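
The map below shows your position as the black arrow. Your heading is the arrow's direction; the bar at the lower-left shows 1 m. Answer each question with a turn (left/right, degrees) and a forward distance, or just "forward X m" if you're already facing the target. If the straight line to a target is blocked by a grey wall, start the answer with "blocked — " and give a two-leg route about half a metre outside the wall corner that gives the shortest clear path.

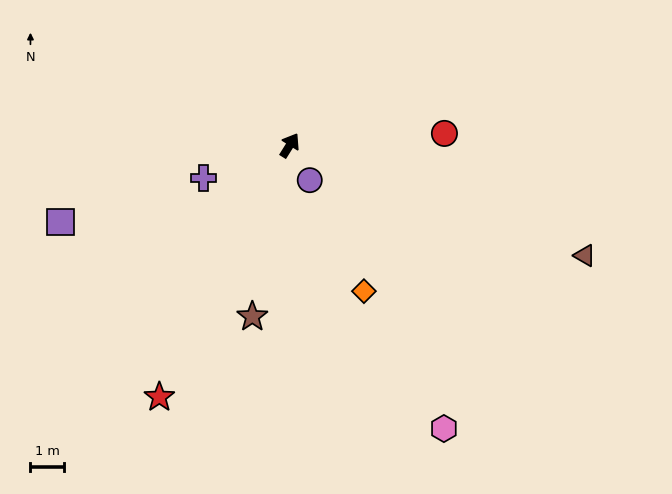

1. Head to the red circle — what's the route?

turn right 54°, forward 4.6 m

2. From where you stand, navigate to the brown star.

turn right 160°, forward 5.2 m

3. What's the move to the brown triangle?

turn right 78°, forward 9.4 m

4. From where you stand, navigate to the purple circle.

turn right 118°, forward 1.2 m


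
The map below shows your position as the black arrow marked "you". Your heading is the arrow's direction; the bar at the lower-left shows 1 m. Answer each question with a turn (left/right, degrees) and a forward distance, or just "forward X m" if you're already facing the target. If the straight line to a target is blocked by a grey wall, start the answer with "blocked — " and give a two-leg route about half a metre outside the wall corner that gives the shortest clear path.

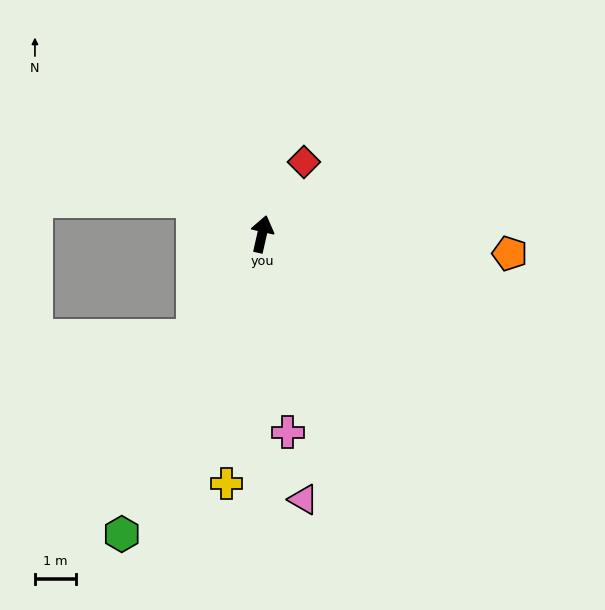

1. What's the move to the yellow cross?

turn right 175°, forward 6.1 m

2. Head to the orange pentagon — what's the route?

turn right 82°, forward 6.0 m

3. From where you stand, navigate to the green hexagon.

turn left 168°, forward 8.0 m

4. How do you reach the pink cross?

turn right 160°, forward 4.8 m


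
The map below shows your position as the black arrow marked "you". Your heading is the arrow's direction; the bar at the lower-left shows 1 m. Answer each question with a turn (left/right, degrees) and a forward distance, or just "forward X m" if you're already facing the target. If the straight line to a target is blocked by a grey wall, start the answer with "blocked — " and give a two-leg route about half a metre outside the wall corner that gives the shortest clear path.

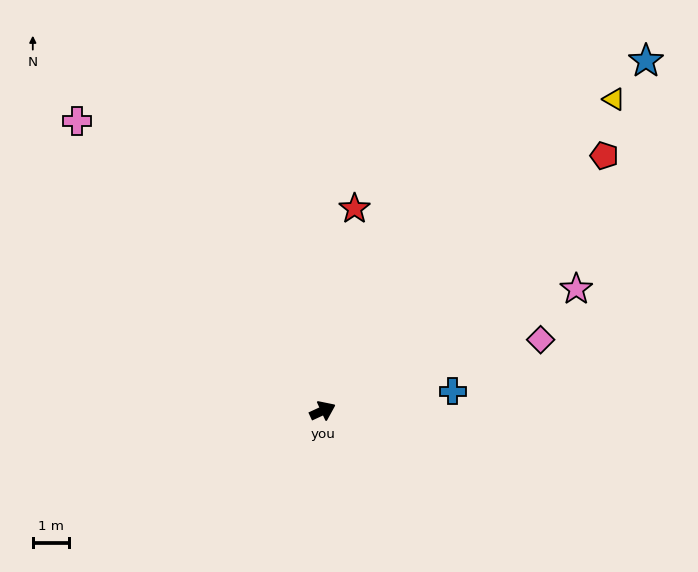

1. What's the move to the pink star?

forward 7.7 m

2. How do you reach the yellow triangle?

turn left 22°, forward 11.6 m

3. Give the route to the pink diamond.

turn right 7°, forward 6.2 m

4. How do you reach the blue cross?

turn right 16°, forward 3.6 m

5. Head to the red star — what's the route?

turn left 56°, forward 5.6 m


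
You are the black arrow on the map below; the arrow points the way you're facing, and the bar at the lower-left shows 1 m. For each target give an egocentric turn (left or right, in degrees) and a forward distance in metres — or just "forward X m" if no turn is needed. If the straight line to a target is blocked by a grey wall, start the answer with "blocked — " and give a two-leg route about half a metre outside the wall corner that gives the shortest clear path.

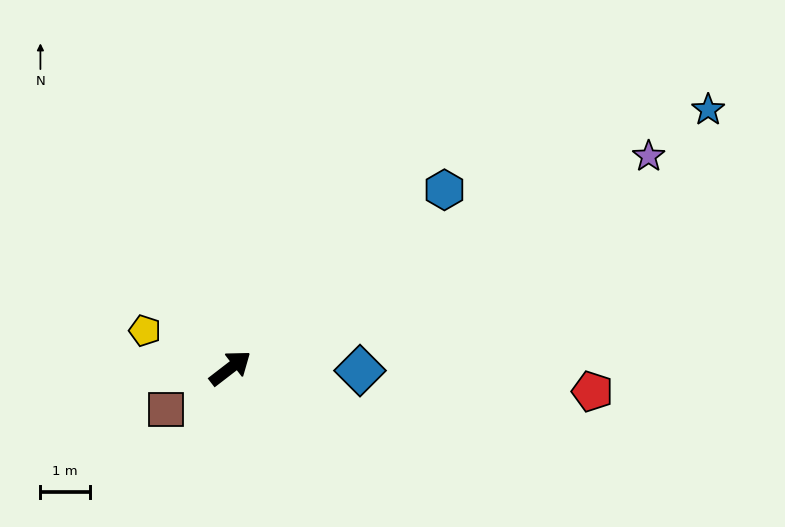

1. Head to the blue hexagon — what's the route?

turn left 2°, forward 5.6 m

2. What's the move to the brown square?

turn left 175°, forward 1.5 m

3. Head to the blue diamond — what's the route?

turn right 39°, forward 2.6 m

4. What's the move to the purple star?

turn right 11°, forward 9.4 m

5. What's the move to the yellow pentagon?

turn left 119°, forward 1.9 m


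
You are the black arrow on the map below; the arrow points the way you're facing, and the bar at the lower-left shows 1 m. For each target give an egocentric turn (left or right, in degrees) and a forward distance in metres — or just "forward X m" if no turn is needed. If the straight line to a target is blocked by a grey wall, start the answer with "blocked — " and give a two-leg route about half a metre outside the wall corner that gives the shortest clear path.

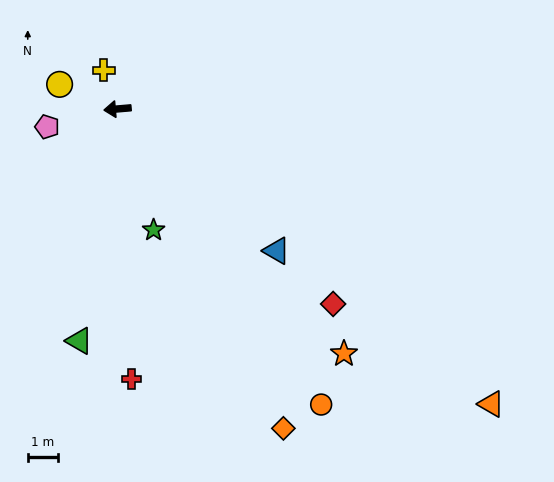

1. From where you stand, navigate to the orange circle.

turn left 120°, forward 11.9 m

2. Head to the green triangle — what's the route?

turn left 76°, forward 7.8 m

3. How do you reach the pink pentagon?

turn left 9°, forward 2.4 m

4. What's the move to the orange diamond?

turn left 113°, forward 11.9 m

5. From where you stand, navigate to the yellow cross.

turn right 75°, forward 1.4 m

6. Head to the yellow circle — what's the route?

turn right 28°, forward 2.1 m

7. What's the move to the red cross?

turn left 88°, forward 8.9 m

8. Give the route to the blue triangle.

turn left 133°, forward 7.0 m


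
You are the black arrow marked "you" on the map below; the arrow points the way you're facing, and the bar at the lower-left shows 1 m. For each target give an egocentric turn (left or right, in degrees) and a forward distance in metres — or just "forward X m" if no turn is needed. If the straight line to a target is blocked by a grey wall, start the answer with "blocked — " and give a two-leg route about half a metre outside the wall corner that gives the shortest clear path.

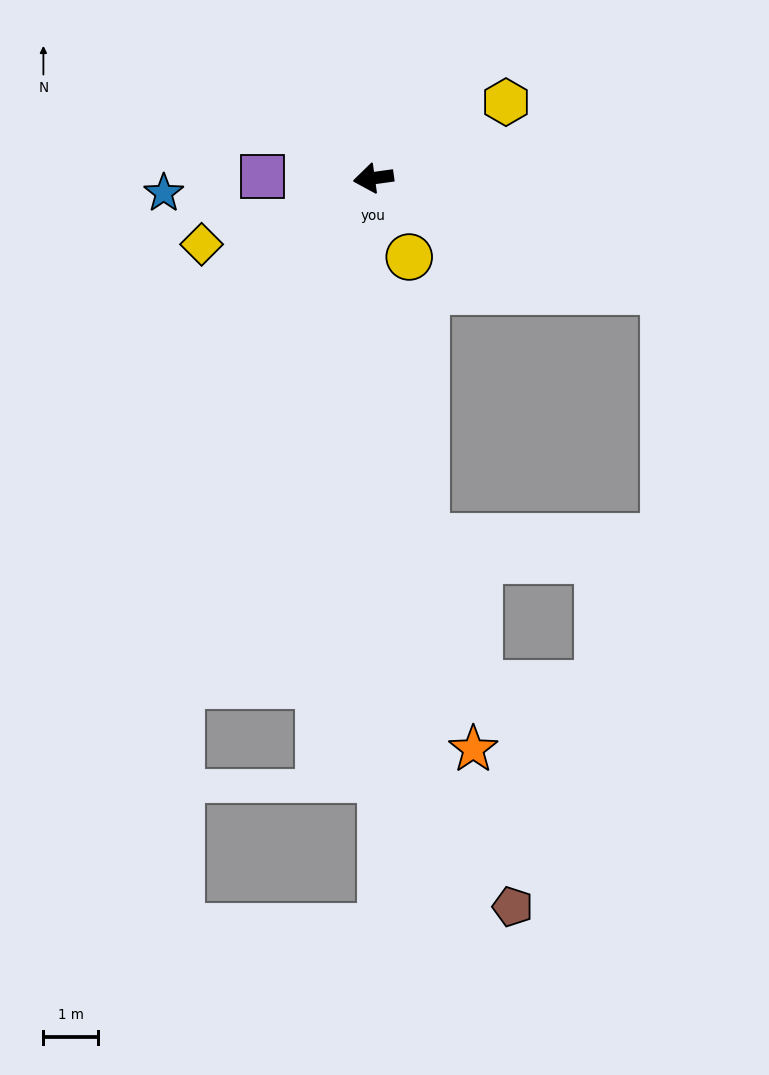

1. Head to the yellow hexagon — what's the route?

turn right 158°, forward 2.8 m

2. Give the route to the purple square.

turn right 9°, forward 2.0 m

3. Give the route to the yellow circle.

turn left 107°, forward 1.6 m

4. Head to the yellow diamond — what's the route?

turn left 13°, forward 3.4 m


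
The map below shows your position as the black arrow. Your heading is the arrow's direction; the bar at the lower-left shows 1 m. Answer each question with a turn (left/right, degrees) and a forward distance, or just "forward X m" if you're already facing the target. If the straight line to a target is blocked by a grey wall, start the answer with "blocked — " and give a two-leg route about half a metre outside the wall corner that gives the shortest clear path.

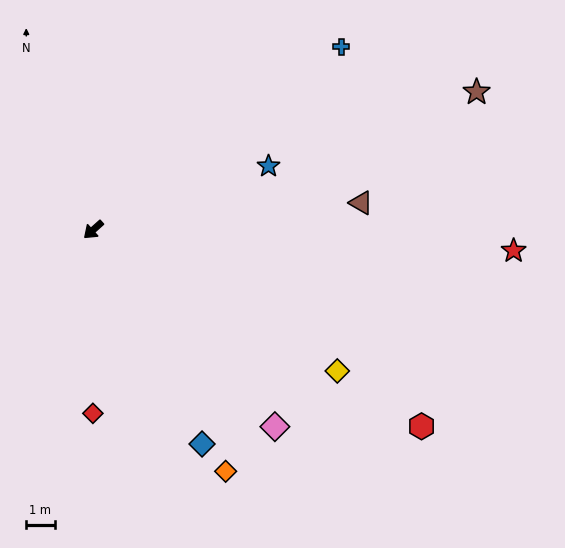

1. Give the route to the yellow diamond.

turn left 108°, forward 9.9 m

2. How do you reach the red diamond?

turn left 48°, forward 6.5 m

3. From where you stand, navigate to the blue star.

turn left 158°, forward 6.6 m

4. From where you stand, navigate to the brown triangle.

turn left 144°, forward 9.5 m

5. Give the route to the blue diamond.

turn left 75°, forward 8.5 m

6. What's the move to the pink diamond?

turn left 91°, forward 9.4 m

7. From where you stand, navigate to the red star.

turn left 135°, forward 14.8 m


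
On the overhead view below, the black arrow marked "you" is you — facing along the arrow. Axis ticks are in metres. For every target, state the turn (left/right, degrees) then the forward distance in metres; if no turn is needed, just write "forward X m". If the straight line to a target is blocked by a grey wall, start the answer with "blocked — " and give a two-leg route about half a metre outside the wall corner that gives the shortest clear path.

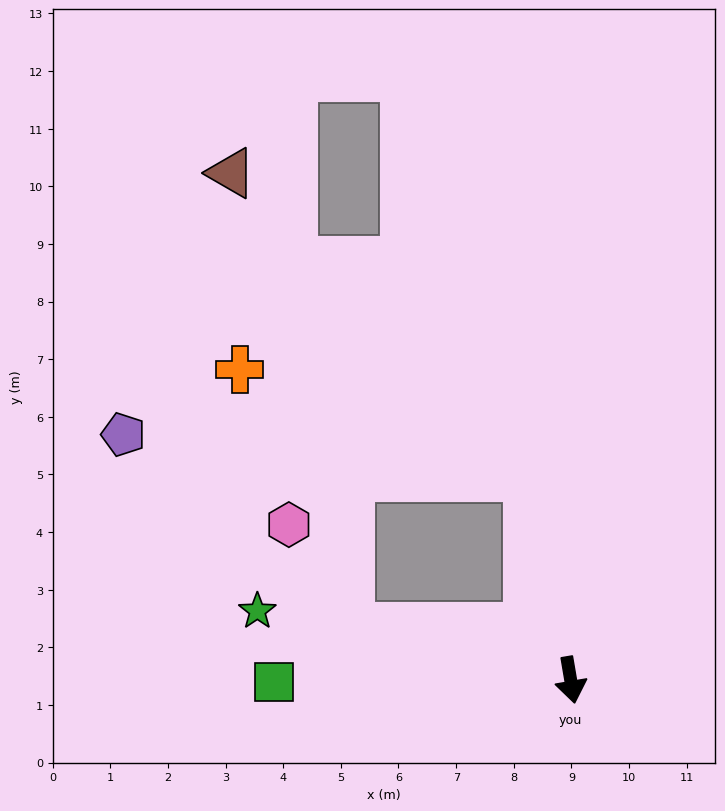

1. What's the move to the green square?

turn right 99°, forward 5.1 m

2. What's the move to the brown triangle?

blocked — turn right 113°, forward 3.9 m, then turn right 62°, forward 8.1 m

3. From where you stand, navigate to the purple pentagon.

blocked — turn right 113°, forward 3.9 m, then turn right 27°, forward 5.2 m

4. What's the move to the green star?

turn right 112°, forward 5.6 m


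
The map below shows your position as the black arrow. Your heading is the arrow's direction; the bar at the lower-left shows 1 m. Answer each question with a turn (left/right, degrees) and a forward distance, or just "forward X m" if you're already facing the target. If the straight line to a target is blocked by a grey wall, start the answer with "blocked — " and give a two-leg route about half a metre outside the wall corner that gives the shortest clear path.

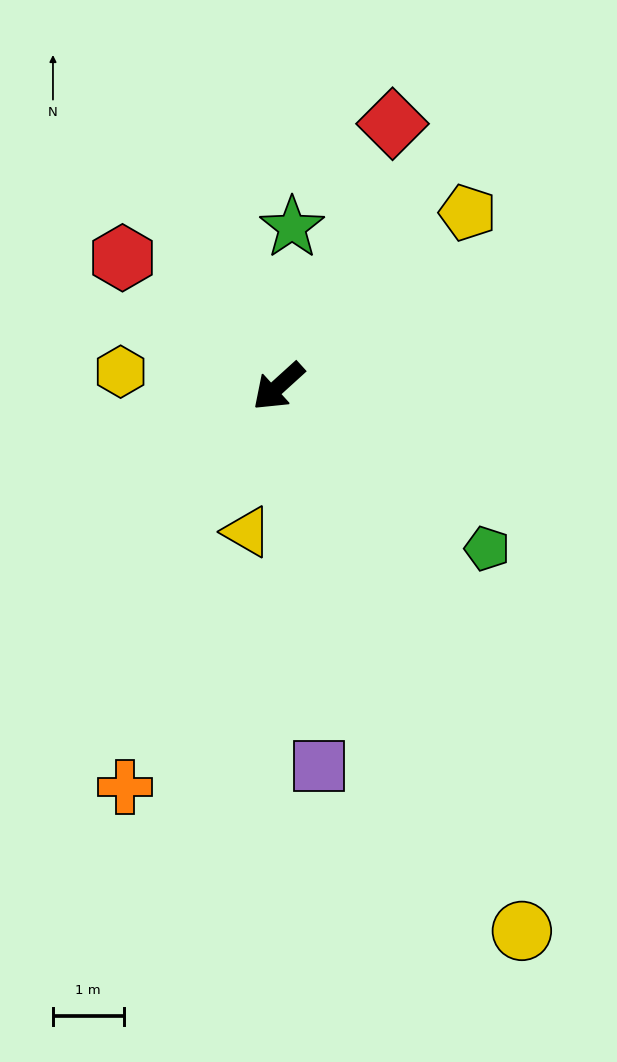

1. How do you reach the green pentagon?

turn left 100°, forward 3.7 m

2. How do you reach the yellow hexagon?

turn right 48°, forward 2.2 m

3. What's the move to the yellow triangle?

turn left 36°, forward 2.1 m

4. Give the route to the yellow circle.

turn left 72°, forward 8.5 m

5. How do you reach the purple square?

turn left 54°, forward 5.4 m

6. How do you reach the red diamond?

turn right 156°, forward 4.1 m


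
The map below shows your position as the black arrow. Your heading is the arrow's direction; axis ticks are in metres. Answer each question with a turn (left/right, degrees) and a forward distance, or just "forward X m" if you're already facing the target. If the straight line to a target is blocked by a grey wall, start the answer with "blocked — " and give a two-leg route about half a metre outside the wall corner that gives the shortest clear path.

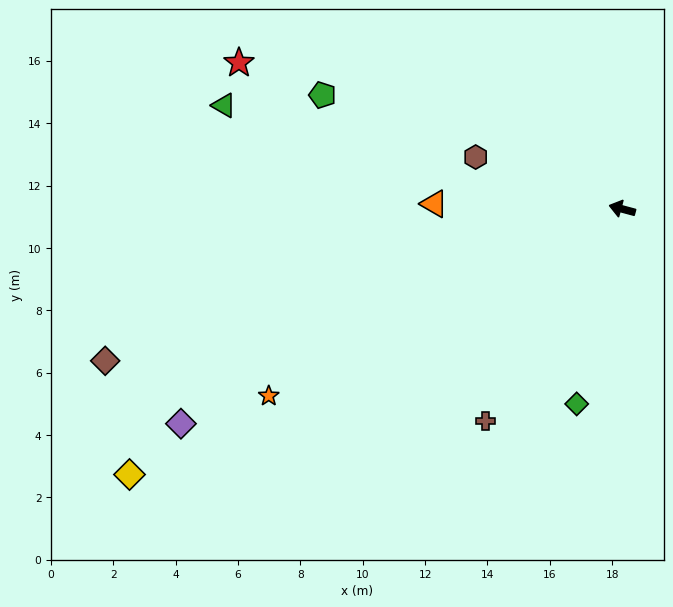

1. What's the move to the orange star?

turn left 43°, forward 12.8 m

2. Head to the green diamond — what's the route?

turn left 92°, forward 6.4 m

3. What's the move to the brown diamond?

turn left 31°, forward 17.3 m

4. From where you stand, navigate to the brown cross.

turn left 72°, forward 8.1 m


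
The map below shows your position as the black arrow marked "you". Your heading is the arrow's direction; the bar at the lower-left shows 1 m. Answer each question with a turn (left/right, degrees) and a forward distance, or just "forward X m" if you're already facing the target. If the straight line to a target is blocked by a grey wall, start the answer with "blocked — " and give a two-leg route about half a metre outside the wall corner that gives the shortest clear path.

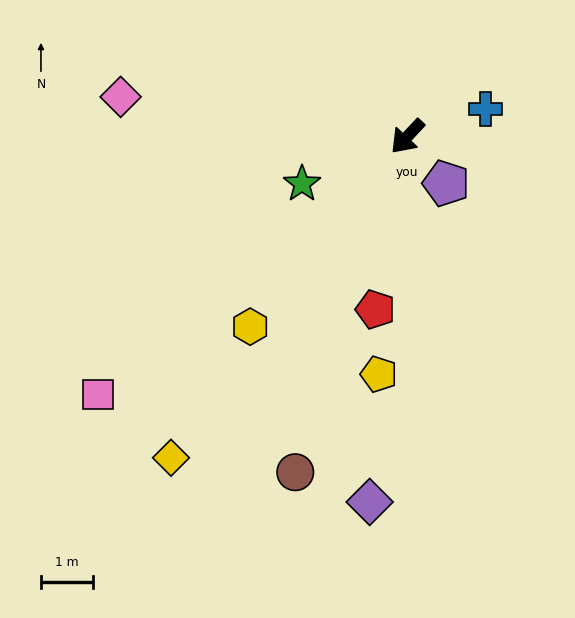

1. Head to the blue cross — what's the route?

turn left 152°, forward 1.6 m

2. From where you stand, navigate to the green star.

turn right 23°, forward 2.2 m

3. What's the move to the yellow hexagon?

turn left 3°, forward 4.8 m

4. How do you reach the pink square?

turn right 7°, forward 7.8 m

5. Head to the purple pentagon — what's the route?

turn left 83°, forward 1.2 m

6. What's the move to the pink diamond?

turn right 55°, forward 5.6 m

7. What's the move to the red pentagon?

turn left 33°, forward 3.4 m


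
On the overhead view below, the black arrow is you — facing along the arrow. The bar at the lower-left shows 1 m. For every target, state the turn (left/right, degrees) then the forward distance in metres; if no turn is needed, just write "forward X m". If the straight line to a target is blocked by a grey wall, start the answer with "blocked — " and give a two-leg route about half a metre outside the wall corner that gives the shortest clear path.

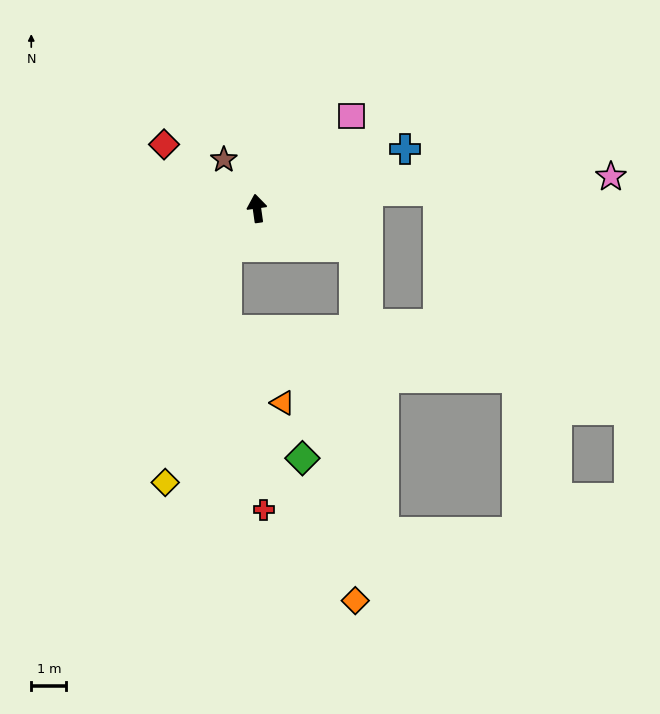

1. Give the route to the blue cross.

turn right 76°, forward 4.5 m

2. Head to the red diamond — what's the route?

turn left 47°, forward 3.2 m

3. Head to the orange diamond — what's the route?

blocked — turn right 120°, forward 3.0 m, then turn right 68°, forward 10.0 m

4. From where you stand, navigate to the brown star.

turn left 26°, forward 1.7 m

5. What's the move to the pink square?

turn right 54°, forward 3.8 m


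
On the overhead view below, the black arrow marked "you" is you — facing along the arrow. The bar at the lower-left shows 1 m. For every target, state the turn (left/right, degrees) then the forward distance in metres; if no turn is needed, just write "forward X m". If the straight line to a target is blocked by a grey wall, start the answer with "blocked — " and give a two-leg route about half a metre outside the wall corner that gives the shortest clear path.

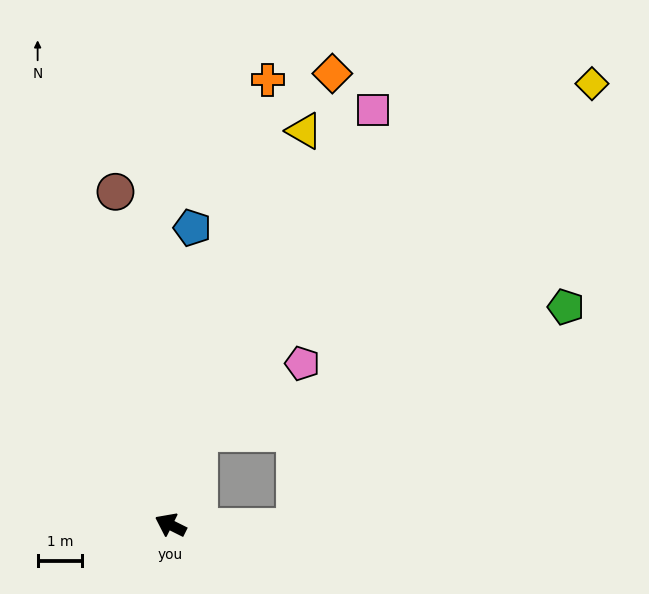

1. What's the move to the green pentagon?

blocked — turn right 154°, forward 2.8 m, then turn left 40°, forward 7.8 m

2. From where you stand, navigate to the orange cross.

turn right 76°, forward 10.2 m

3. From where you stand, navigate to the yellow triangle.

turn right 82°, forward 9.3 m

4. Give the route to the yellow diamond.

blocked — turn right 154°, forward 2.8 m, then turn left 57°, forward 12.0 m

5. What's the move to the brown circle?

turn right 54°, forward 7.6 m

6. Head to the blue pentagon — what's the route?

turn right 68°, forward 6.7 m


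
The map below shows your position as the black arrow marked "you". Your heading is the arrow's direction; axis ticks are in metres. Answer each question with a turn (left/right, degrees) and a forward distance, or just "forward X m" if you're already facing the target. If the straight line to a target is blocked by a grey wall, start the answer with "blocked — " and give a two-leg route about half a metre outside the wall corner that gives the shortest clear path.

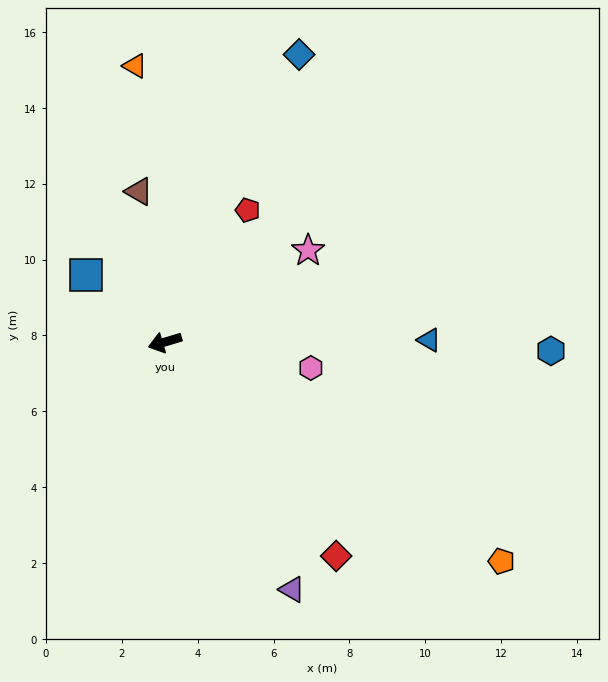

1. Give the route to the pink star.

turn right 164°, forward 4.5 m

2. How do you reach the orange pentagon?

turn left 130°, forward 10.6 m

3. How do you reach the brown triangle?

turn right 97°, forward 4.0 m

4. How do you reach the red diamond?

turn left 112°, forward 7.2 m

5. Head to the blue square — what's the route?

turn right 57°, forward 2.7 m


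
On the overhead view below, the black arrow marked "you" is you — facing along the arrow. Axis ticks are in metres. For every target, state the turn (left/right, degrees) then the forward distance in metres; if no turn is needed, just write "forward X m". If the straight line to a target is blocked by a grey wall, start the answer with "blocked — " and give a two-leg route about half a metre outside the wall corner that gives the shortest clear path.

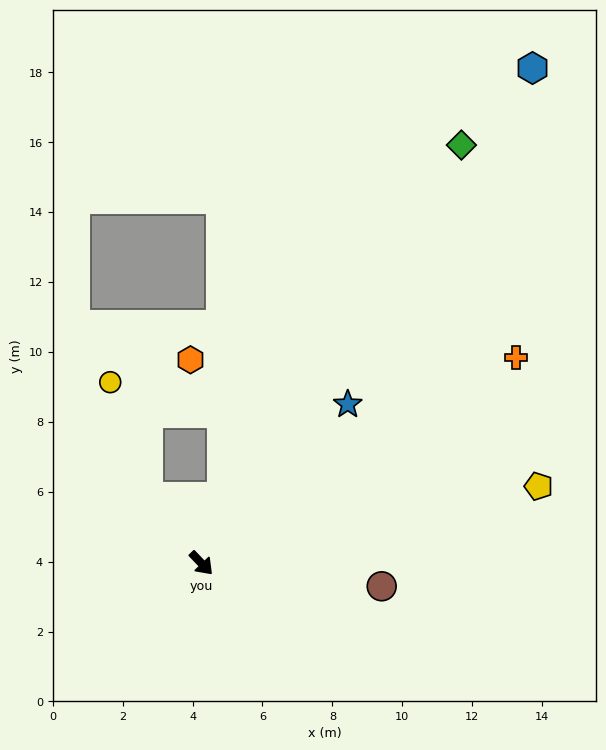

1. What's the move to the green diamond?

turn left 104°, forward 14.1 m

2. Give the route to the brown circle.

turn left 39°, forward 5.2 m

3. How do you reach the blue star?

turn left 94°, forward 6.2 m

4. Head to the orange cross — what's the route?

turn left 79°, forward 10.8 m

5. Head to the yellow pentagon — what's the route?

turn left 59°, forward 9.9 m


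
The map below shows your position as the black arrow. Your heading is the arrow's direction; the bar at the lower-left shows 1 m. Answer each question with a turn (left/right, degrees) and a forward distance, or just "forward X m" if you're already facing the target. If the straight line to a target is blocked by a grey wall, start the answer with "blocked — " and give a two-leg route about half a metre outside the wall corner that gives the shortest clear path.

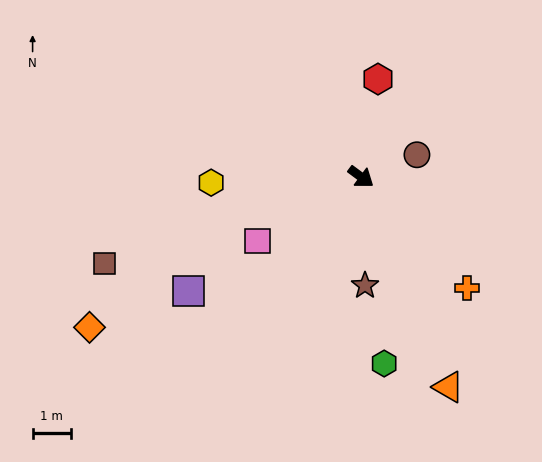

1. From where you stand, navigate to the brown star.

turn right 51°, forward 2.8 m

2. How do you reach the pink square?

turn right 112°, forward 3.2 m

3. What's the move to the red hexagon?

turn left 117°, forward 2.6 m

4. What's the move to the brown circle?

turn left 58°, forward 1.6 m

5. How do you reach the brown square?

turn right 125°, forward 7.0 m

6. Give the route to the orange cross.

turn right 10°, forward 4.0 m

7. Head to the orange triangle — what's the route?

turn right 31°, forward 5.9 m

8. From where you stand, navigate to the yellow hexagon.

turn right 141°, forward 3.9 m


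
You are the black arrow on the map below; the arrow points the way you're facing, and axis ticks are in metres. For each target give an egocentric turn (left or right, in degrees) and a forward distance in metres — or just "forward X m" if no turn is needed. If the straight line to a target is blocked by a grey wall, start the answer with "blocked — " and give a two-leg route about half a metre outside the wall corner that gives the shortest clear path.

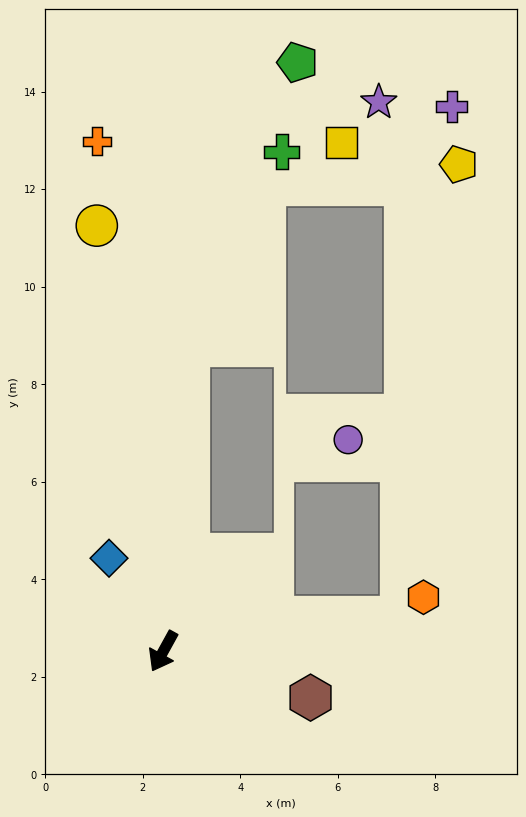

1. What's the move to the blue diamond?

turn right 121°, forward 2.2 m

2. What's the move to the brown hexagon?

turn left 101°, forward 3.2 m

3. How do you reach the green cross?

blocked — turn right 156°, forward 6.3 m, then turn right 21°, forward 4.4 m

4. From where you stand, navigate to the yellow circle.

turn right 142°, forward 8.8 m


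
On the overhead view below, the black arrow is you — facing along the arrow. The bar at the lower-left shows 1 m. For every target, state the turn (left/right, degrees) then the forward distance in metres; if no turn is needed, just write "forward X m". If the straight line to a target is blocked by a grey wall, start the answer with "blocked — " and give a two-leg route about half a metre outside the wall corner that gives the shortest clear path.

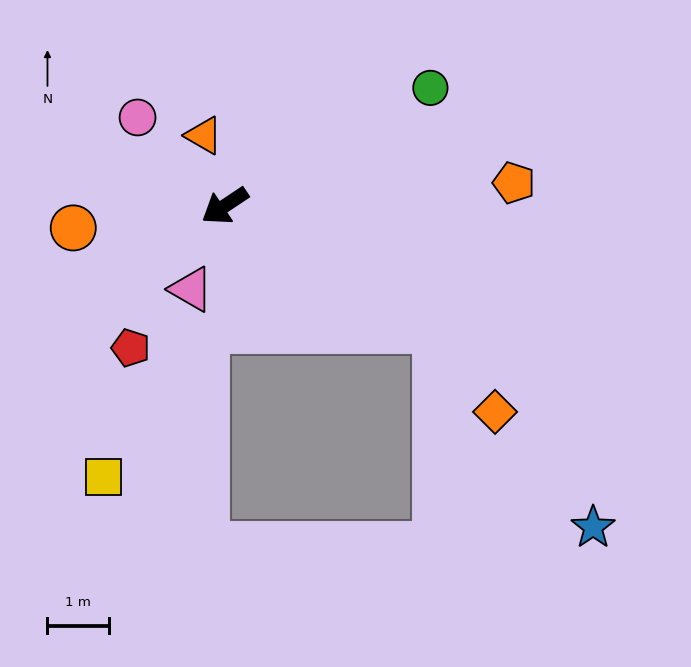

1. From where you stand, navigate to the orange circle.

turn right 25°, forward 2.5 m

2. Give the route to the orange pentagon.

turn left 151°, forward 4.7 m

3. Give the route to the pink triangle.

turn left 34°, forward 1.5 m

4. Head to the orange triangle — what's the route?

turn right 107°, forward 1.2 m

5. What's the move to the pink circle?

turn right 79°, forward 2.0 m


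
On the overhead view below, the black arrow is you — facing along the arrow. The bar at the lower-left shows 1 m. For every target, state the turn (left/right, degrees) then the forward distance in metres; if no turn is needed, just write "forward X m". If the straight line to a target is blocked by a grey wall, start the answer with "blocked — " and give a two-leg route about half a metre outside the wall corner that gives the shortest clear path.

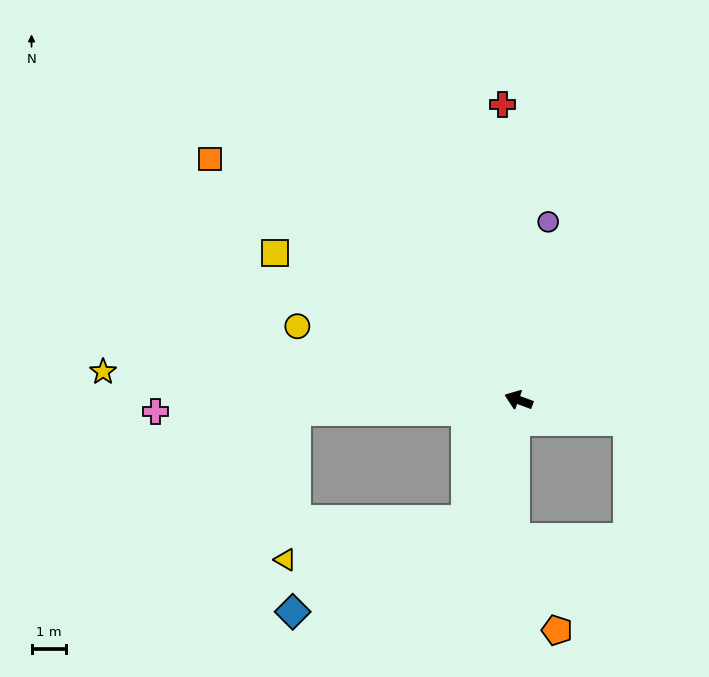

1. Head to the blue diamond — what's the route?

blocked — turn left 86°, forward 3.8 m, then turn right 38°, forward 5.6 m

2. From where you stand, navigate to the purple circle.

turn right 79°, forward 5.2 m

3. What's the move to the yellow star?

turn left 16°, forward 12.0 m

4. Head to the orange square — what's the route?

turn right 18°, forward 11.3 m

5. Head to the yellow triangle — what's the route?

blocked — turn left 86°, forward 3.8 m, then turn right 53°, forward 5.3 m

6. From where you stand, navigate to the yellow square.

turn right 11°, forward 8.2 m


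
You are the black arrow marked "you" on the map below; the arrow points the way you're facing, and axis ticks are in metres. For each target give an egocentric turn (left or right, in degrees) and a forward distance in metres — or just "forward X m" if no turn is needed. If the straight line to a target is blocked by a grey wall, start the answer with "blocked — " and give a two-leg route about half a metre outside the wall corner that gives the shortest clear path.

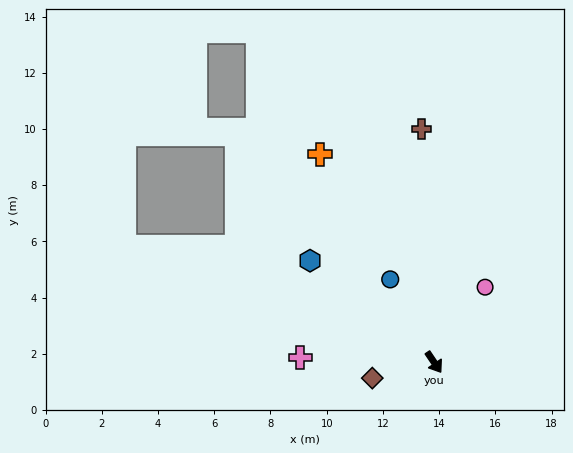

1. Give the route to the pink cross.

turn right 126°, forward 4.8 m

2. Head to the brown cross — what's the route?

turn left 149°, forward 8.3 m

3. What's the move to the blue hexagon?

turn right 163°, forward 5.7 m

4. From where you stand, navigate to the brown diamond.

turn right 110°, forward 2.3 m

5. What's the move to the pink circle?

turn left 112°, forward 3.2 m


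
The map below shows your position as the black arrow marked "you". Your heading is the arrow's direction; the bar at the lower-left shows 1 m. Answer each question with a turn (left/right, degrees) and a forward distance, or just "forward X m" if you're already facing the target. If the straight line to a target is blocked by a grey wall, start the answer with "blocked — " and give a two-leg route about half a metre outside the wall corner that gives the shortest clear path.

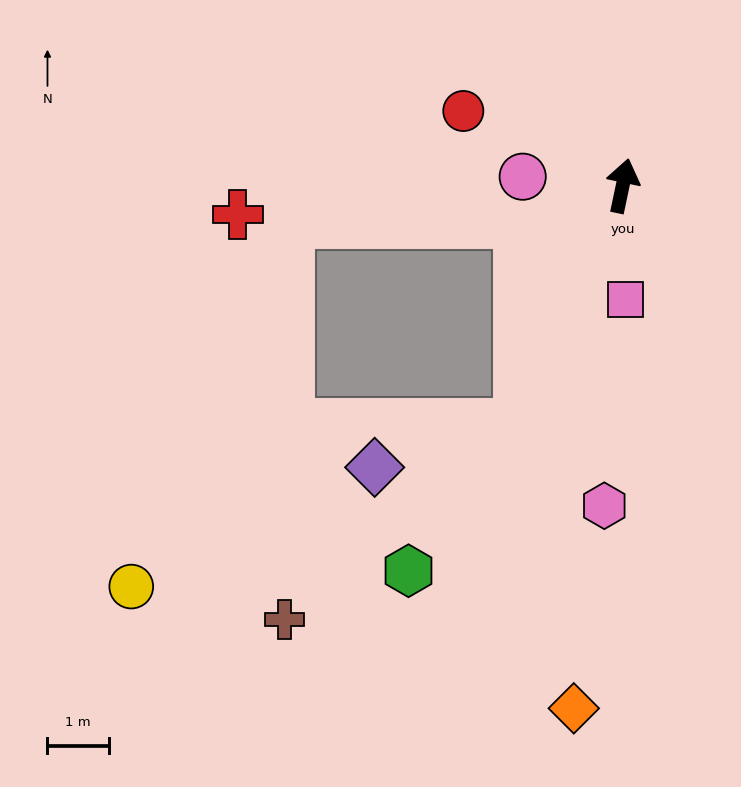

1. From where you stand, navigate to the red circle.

turn left 77°, forward 2.9 m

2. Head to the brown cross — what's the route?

blocked — turn left 169°, forward 4.2 m, then turn right 27°, forward 5.0 m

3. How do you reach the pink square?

turn right 167°, forward 1.9 m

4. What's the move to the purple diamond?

blocked — turn left 169°, forward 4.2 m, then turn right 51°, forward 2.5 m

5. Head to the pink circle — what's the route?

turn left 97°, forward 1.6 m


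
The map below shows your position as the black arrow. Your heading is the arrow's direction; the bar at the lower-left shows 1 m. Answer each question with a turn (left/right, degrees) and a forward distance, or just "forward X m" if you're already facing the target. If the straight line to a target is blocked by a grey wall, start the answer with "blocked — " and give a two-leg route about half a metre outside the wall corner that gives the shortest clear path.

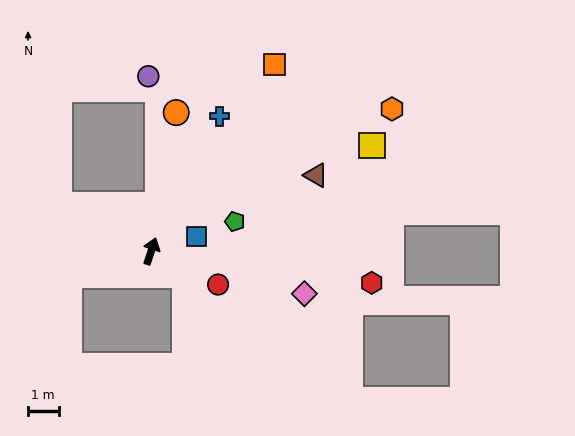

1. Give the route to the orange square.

turn right 15°, forward 7.3 m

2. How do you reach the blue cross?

turn right 8°, forward 5.0 m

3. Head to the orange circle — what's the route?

turn left 8°, forward 4.6 m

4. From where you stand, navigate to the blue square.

turn right 54°, forward 1.6 m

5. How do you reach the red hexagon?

turn right 80°, forward 7.3 m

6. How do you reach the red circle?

turn right 98°, forward 2.5 m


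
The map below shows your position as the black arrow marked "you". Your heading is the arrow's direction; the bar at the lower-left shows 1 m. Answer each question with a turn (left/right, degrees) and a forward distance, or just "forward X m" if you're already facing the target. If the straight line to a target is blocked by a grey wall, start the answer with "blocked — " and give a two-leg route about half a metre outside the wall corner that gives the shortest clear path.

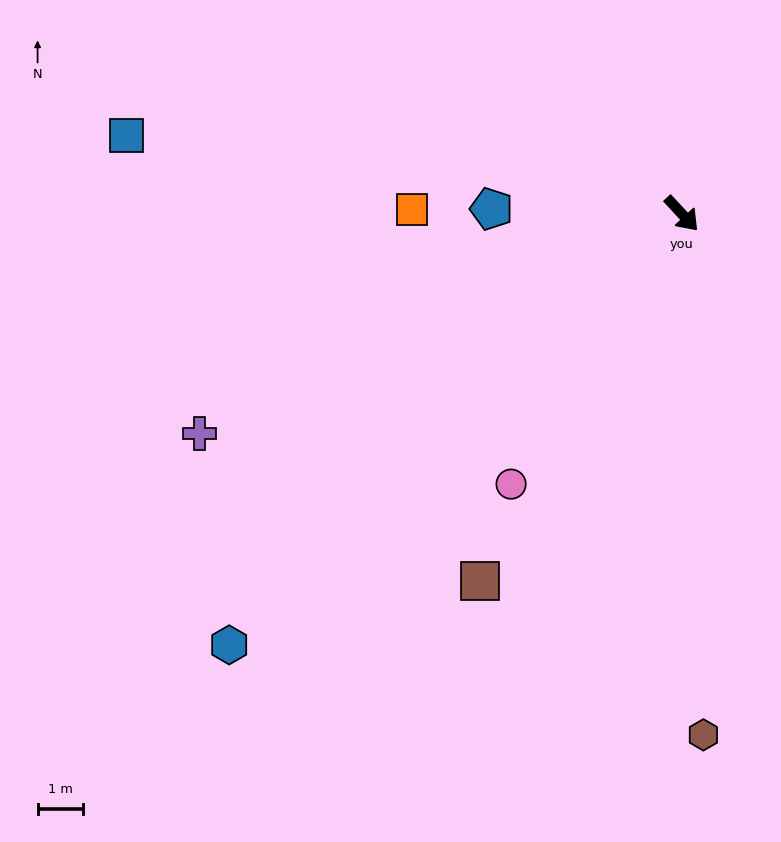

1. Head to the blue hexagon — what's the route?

turn right 89°, forward 13.8 m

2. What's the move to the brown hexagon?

turn right 40°, forward 11.5 m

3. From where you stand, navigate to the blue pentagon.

turn right 134°, forward 4.2 m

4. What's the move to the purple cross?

turn right 108°, forward 11.7 m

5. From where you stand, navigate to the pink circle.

turn right 75°, forward 7.0 m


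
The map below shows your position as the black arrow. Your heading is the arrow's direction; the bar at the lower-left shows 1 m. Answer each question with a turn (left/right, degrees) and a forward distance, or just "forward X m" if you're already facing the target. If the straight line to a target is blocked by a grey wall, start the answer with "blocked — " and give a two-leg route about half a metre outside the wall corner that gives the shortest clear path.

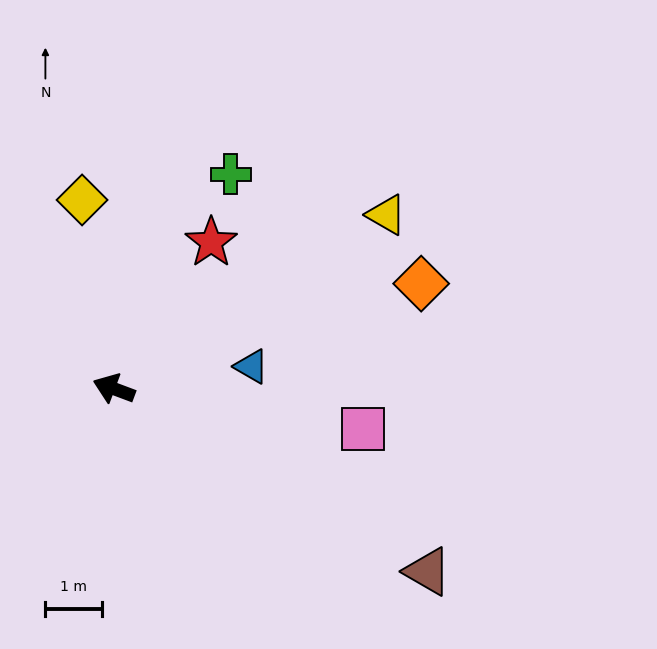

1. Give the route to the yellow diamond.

turn right 60°, forward 3.4 m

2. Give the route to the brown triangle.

turn left 170°, forward 6.4 m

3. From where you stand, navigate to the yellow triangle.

turn right 127°, forward 5.7 m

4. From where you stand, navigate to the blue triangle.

turn right 150°, forward 2.4 m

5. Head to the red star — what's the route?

turn right 103°, forward 3.1 m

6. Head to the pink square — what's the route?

turn right 169°, forward 4.4 m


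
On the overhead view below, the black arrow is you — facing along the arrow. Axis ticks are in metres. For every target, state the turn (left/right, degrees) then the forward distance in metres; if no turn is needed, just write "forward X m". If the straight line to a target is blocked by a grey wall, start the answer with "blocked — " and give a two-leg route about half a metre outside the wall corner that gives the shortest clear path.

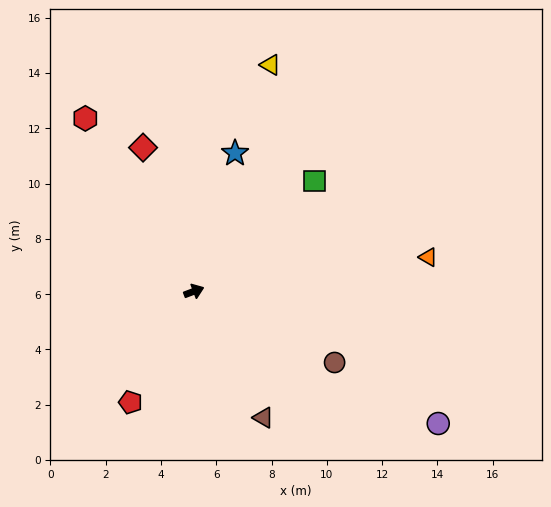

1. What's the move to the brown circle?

turn right 48°, forward 5.7 m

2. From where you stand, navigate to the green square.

turn left 22°, forward 5.9 m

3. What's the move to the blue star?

turn left 53°, forward 5.2 m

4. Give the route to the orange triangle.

turn right 12°, forward 8.6 m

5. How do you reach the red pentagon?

turn right 141°, forward 4.6 m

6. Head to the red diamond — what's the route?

turn left 89°, forward 5.5 m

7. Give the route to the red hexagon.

turn left 101°, forward 7.4 m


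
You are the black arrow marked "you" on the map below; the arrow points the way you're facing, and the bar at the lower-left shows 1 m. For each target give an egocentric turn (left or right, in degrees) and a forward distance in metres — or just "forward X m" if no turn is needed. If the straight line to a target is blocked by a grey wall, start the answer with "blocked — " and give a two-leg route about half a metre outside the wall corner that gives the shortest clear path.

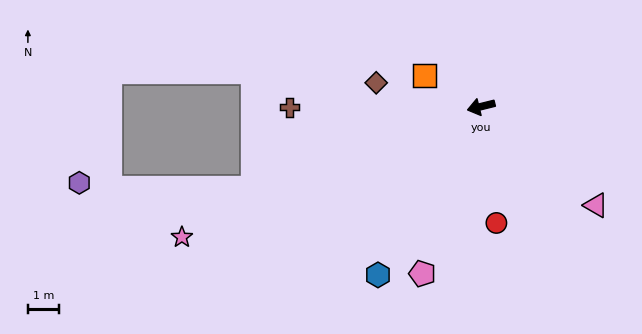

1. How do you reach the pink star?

turn left 10°, forward 10.3 m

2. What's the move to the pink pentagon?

turn left 57°, forward 5.6 m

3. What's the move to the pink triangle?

turn left 125°, forward 4.8 m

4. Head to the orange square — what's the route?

turn right 43°, forward 2.0 m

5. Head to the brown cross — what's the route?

turn right 14°, forward 6.1 m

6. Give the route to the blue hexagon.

turn left 45°, forward 6.3 m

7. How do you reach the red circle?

turn left 84°, forward 3.7 m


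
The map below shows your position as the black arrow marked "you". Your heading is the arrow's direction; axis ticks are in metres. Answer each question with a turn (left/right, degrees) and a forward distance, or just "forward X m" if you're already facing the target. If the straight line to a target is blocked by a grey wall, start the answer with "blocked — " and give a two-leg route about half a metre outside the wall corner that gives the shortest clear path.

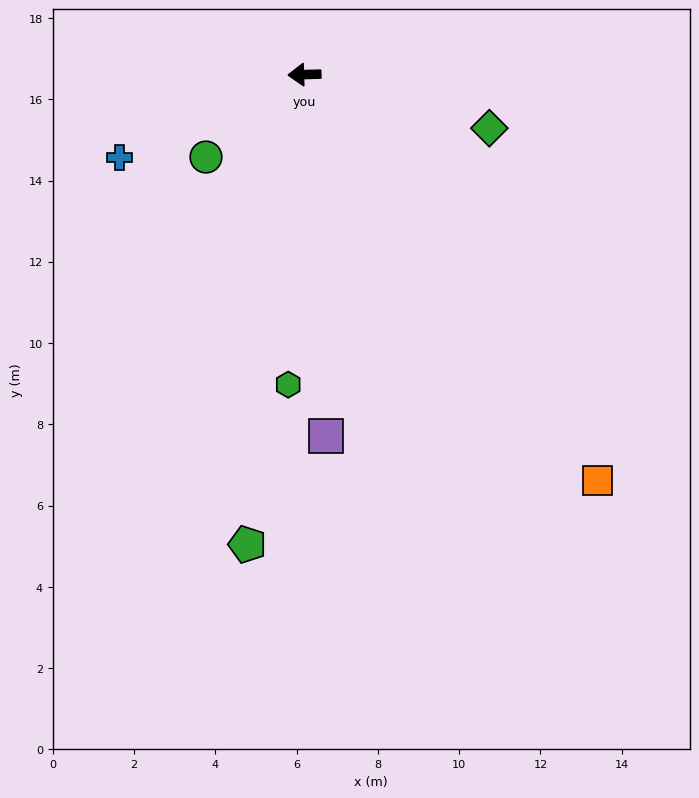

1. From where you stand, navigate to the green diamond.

turn left 162°, forward 4.7 m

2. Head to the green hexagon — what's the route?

turn left 85°, forward 7.6 m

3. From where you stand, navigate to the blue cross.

turn left 23°, forward 5.0 m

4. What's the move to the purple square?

turn left 92°, forward 8.9 m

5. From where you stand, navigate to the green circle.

turn left 38°, forward 3.2 m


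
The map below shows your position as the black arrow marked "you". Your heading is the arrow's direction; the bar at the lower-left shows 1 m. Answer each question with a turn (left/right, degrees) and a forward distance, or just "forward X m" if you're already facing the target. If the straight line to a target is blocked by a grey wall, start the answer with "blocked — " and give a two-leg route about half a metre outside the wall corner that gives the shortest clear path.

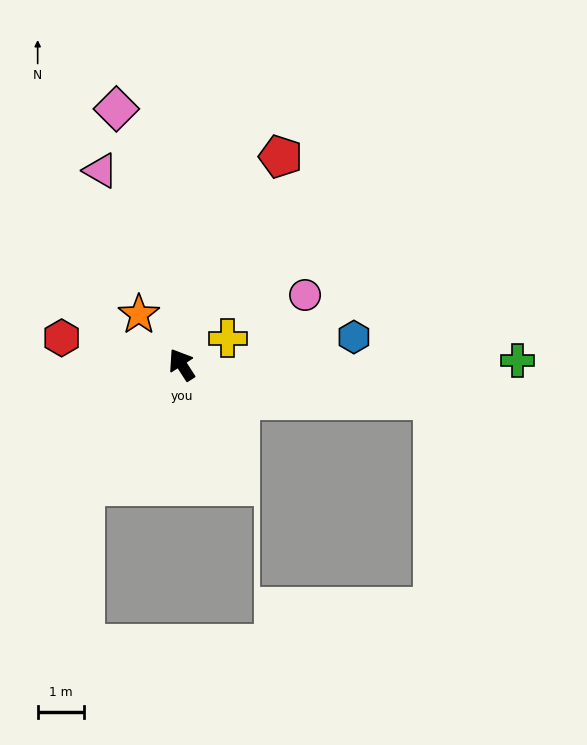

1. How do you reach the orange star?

turn left 8°, forward 1.4 m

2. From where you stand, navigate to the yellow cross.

turn right 93°, forward 1.1 m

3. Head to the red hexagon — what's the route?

turn left 45°, forward 2.7 m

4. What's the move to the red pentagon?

turn right 58°, forward 5.0 m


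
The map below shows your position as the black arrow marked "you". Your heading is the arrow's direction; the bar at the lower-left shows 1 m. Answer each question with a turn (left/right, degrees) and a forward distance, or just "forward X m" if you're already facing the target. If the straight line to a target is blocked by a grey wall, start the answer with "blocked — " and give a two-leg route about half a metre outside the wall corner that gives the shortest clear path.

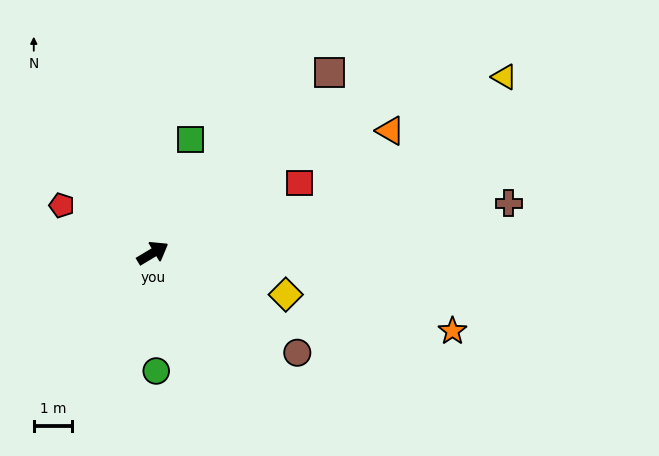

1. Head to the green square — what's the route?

turn left 40°, forward 3.1 m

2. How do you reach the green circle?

turn right 119°, forward 3.1 m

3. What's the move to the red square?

turn right 6°, forward 4.3 m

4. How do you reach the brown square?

turn left 15°, forward 6.6 m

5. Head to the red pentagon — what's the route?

turn left 121°, forward 2.7 m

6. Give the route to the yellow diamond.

turn right 48°, forward 3.7 m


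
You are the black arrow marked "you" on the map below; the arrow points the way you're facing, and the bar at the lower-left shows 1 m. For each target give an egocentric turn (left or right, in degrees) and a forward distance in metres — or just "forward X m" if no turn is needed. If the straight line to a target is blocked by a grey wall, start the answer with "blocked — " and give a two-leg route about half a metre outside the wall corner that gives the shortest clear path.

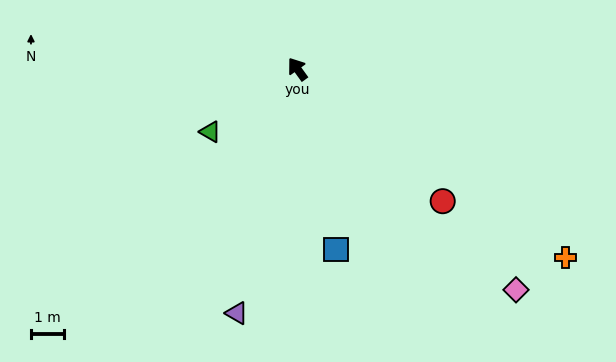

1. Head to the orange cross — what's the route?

turn right 161°, forward 9.9 m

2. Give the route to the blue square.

turn left 156°, forward 5.5 m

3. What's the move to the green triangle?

turn left 90°, forward 3.2 m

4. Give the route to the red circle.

turn right 168°, forward 5.9 m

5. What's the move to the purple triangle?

turn left 130°, forward 7.6 m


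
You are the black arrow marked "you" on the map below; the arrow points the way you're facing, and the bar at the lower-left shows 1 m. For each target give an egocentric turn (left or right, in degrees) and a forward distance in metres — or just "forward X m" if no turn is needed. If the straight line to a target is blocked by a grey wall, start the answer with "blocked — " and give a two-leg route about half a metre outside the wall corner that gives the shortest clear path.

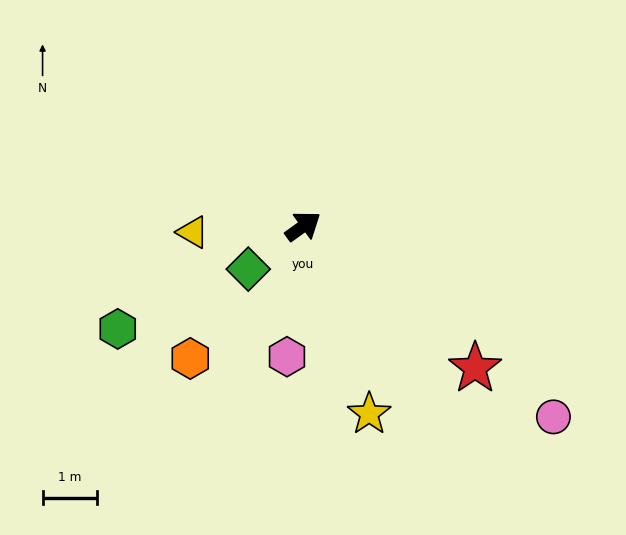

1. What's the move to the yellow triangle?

turn left 147°, forward 2.0 m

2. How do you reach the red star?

turn right 75°, forward 4.1 m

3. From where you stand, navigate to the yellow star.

turn right 106°, forward 3.6 m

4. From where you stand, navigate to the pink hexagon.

turn right 133°, forward 2.4 m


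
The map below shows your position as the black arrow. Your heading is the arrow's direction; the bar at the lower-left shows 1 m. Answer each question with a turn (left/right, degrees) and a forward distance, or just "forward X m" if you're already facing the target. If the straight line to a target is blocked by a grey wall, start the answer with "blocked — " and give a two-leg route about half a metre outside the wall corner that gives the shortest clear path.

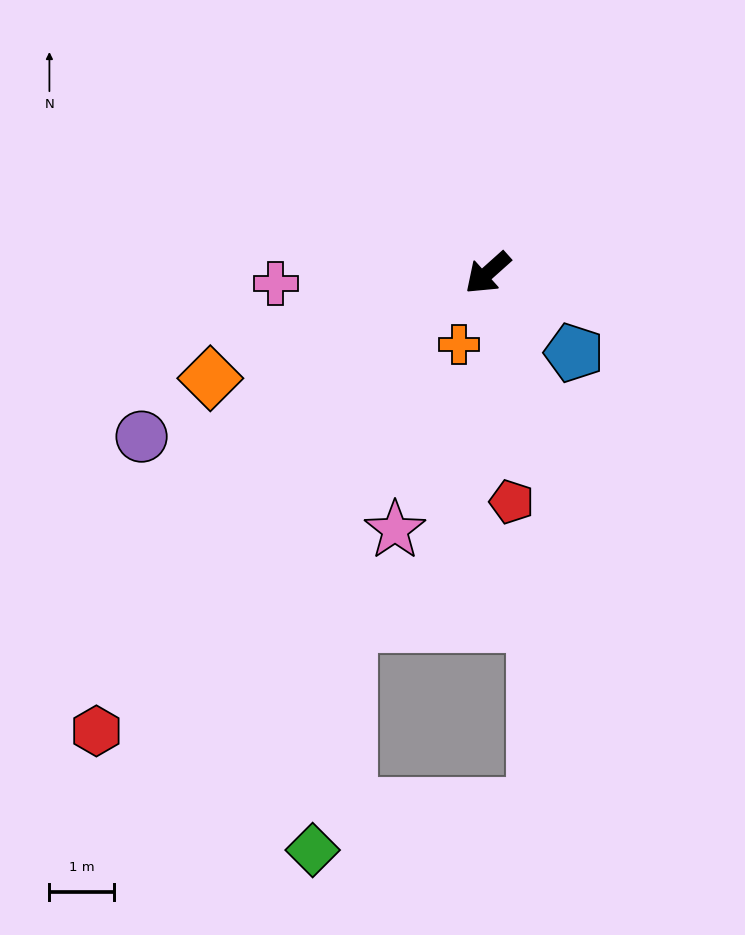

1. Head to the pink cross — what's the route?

turn right 39°, forward 3.3 m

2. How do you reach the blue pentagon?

turn left 95°, forward 1.8 m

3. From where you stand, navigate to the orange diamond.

turn right 21°, forward 4.6 m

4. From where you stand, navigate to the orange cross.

turn left 26°, forward 1.2 m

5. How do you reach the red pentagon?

turn left 54°, forward 3.6 m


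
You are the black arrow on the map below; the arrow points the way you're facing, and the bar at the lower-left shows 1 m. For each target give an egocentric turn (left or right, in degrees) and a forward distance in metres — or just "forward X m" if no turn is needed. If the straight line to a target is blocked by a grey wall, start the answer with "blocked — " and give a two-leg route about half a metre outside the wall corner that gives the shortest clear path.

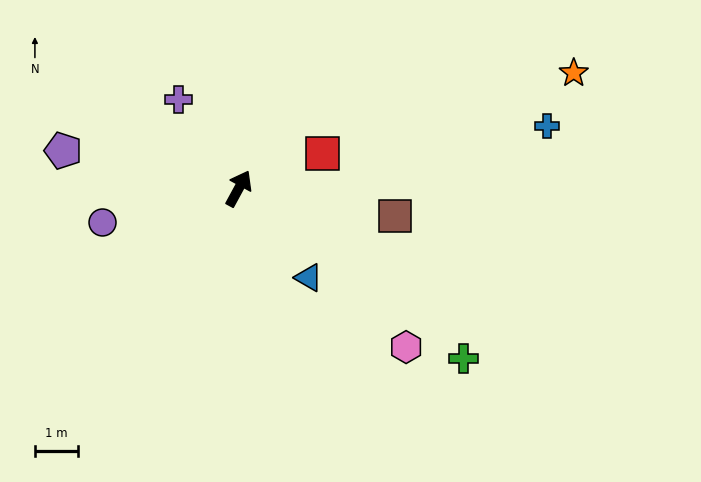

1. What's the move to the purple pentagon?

turn left 106°, forward 4.2 m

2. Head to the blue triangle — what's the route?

turn right 113°, forward 2.7 m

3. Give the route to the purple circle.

turn left 133°, forward 3.3 m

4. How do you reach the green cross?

turn right 99°, forward 6.6 m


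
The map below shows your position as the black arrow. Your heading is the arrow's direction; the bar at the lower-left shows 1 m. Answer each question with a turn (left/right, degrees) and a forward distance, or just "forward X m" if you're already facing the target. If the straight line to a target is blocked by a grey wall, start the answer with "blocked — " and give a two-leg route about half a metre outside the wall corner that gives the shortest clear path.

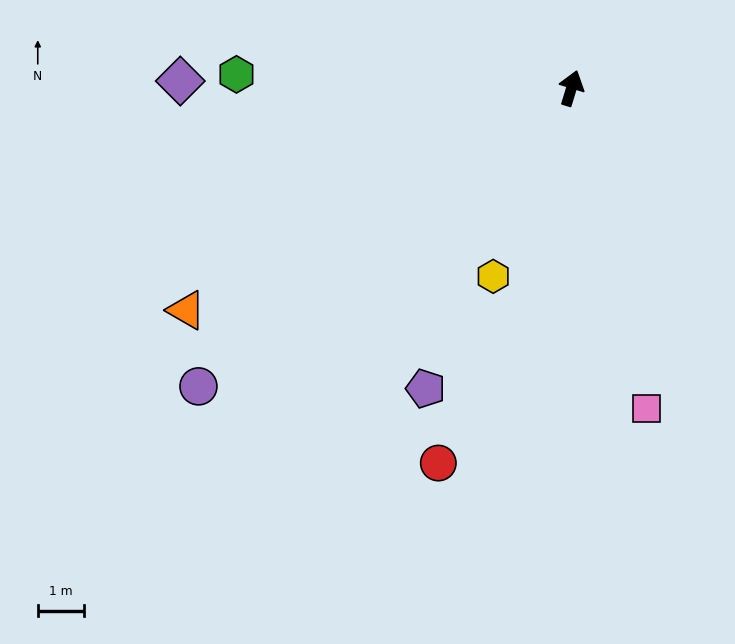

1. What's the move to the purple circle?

turn left 146°, forward 10.2 m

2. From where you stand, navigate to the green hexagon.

turn left 105°, forward 7.2 m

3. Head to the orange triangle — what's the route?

turn left 137°, forward 9.5 m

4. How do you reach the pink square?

turn right 150°, forward 7.1 m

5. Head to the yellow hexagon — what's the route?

turn left 174°, forward 4.4 m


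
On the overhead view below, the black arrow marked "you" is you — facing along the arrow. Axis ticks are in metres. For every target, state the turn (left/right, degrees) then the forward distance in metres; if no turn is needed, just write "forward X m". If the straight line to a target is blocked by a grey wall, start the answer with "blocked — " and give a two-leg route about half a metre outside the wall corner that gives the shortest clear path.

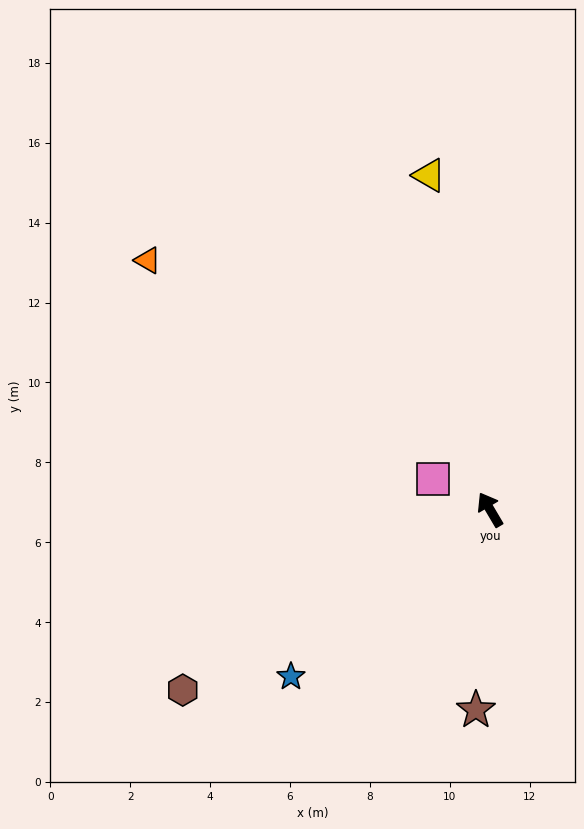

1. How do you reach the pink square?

turn left 31°, forward 1.6 m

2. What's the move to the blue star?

turn left 99°, forward 6.5 m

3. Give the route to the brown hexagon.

turn left 90°, forward 8.9 m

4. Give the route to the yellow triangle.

turn right 20°, forward 8.5 m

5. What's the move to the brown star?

turn left 145°, forward 5.0 m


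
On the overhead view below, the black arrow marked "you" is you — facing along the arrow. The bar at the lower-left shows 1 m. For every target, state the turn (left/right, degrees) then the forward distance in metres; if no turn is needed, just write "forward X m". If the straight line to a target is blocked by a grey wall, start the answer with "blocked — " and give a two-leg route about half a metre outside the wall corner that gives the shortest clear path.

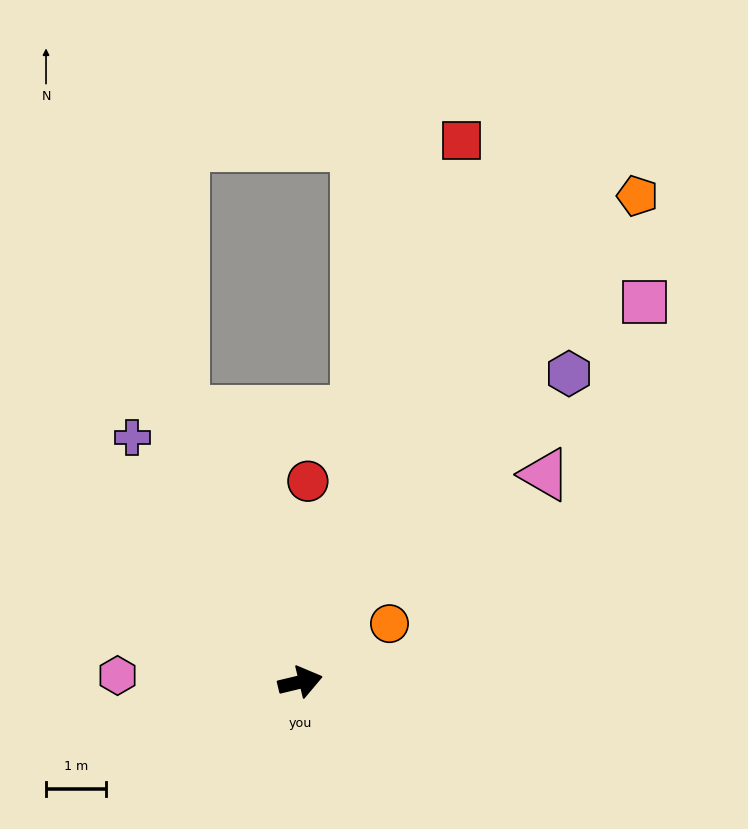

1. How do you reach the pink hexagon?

turn left 164°, forward 3.1 m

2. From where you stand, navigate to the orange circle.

turn left 20°, forward 1.8 m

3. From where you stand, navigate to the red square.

turn left 60°, forward 9.4 m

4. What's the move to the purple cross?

turn left 111°, forward 5.0 m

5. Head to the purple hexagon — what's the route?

turn left 35°, forward 6.8 m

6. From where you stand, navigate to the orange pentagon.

turn left 42°, forward 9.9 m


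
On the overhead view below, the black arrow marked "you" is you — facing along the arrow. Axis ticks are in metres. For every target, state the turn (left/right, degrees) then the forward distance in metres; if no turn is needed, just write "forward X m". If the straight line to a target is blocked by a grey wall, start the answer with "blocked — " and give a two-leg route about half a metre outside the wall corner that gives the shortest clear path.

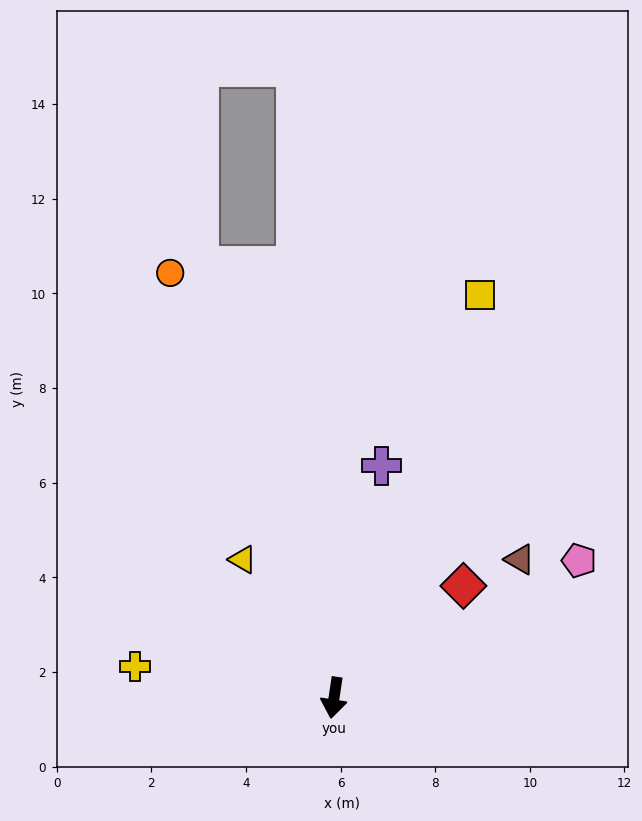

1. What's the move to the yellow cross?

turn right 90°, forward 4.3 m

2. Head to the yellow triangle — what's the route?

turn right 138°, forward 3.5 m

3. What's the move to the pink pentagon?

turn left 128°, forward 5.9 m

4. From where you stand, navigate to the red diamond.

turn left 139°, forward 3.6 m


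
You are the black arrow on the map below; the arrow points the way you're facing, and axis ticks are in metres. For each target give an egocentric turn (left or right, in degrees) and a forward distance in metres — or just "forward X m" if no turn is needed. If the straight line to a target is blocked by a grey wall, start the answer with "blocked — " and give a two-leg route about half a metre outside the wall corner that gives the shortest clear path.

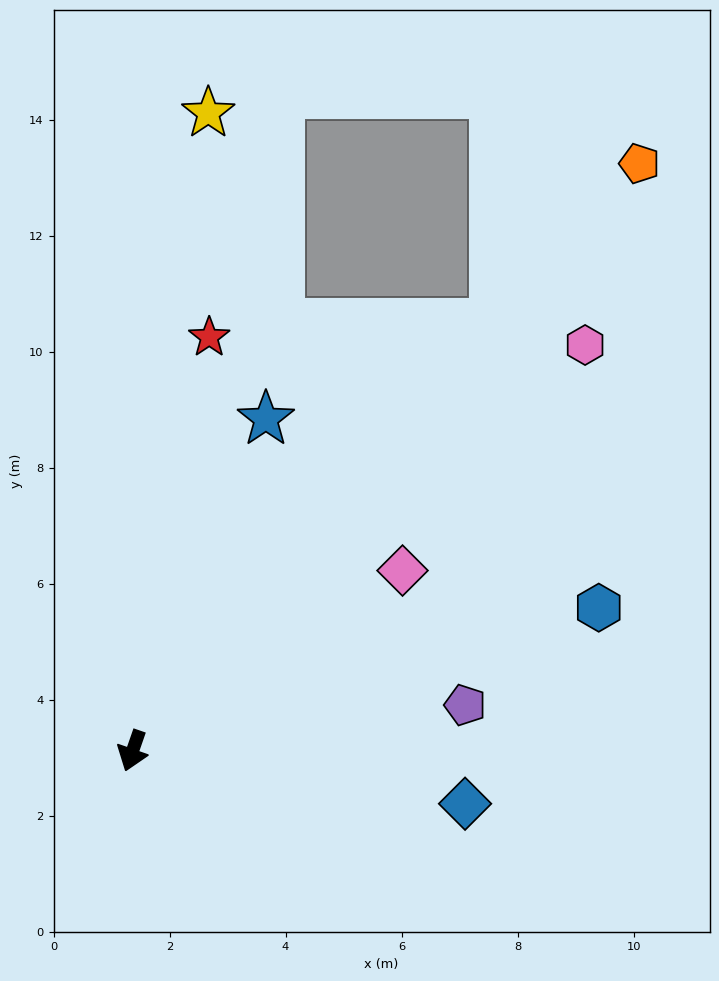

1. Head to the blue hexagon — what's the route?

turn left 126°, forward 8.4 m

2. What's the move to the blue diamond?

turn left 100°, forward 5.8 m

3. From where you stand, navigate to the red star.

turn right 171°, forward 7.3 m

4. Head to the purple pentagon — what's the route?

turn left 117°, forward 5.8 m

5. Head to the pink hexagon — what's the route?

turn left 151°, forward 10.5 m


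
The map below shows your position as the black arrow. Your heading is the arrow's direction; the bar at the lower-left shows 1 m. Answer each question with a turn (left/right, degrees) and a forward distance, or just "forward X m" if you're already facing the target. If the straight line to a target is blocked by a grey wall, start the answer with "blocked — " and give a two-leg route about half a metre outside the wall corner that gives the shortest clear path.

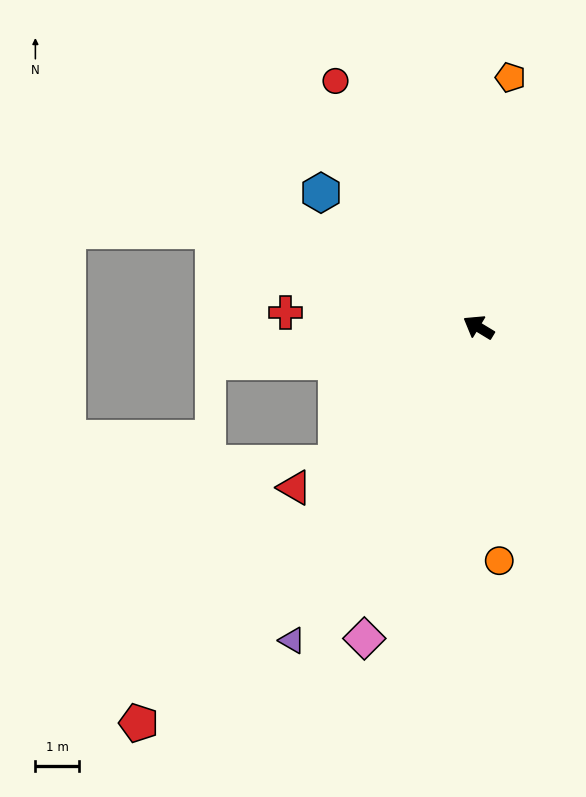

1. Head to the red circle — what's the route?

turn right 29°, forward 6.6 m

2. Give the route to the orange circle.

turn left 126°, forward 5.4 m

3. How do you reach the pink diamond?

turn left 101°, forward 7.7 m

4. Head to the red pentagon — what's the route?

turn left 81°, forward 12.1 m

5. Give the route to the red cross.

turn left 27°, forward 4.5 m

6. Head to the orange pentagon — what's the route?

turn right 66°, forward 5.8 m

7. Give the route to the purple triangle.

turn left 91°, forward 8.5 m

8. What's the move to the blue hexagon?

turn right 9°, forward 4.8 m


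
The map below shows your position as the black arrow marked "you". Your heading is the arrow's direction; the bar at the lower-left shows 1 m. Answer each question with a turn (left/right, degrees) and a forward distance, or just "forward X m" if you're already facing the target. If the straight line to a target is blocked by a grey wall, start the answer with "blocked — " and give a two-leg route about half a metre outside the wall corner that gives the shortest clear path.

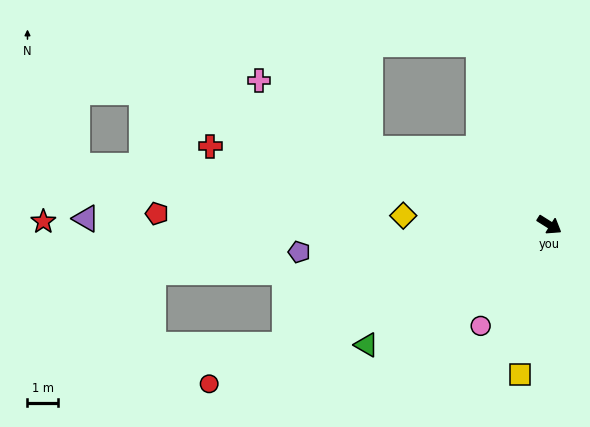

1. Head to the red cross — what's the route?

turn right 161°, forward 11.4 m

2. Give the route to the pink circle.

turn right 92°, forward 4.0 m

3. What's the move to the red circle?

turn right 123°, forward 12.3 m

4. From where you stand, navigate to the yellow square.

turn right 69°, forward 5.0 m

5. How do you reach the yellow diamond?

turn right 151°, forward 4.8 m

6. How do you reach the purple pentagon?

turn right 142°, forward 8.3 m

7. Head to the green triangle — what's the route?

turn right 115°, forward 7.2 m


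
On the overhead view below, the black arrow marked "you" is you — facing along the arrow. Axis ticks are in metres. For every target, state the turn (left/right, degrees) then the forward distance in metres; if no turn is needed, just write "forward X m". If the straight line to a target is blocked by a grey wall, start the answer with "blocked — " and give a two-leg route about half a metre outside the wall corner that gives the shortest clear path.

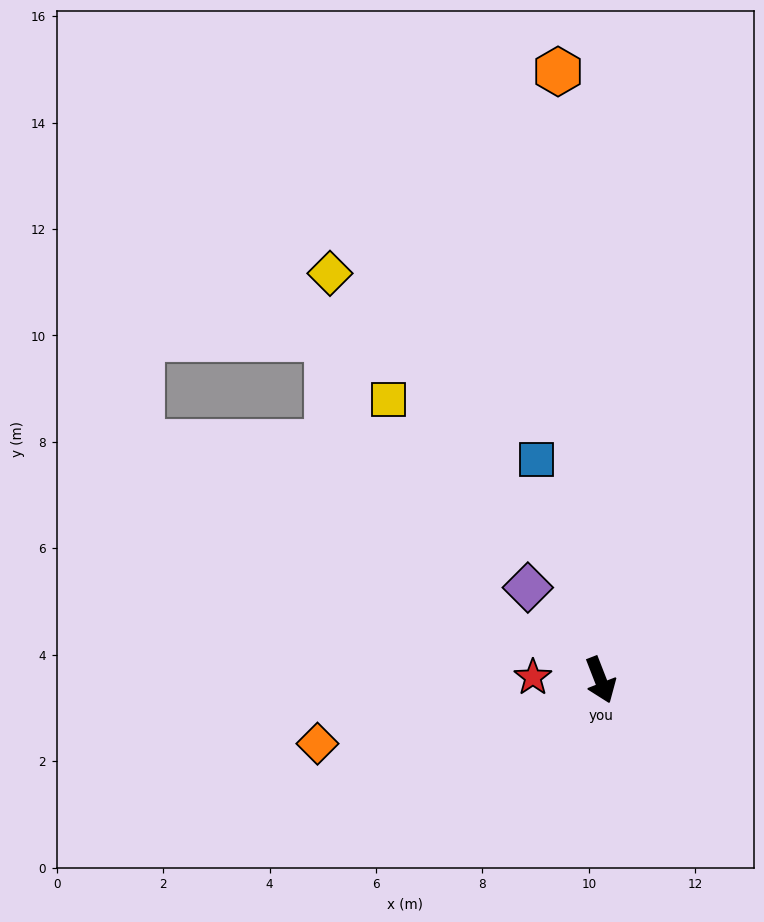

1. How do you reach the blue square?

turn left 175°, forward 4.3 m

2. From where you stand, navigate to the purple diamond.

turn right 163°, forward 2.2 m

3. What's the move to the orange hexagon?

turn left 163°, forward 11.5 m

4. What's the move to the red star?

turn right 114°, forward 1.3 m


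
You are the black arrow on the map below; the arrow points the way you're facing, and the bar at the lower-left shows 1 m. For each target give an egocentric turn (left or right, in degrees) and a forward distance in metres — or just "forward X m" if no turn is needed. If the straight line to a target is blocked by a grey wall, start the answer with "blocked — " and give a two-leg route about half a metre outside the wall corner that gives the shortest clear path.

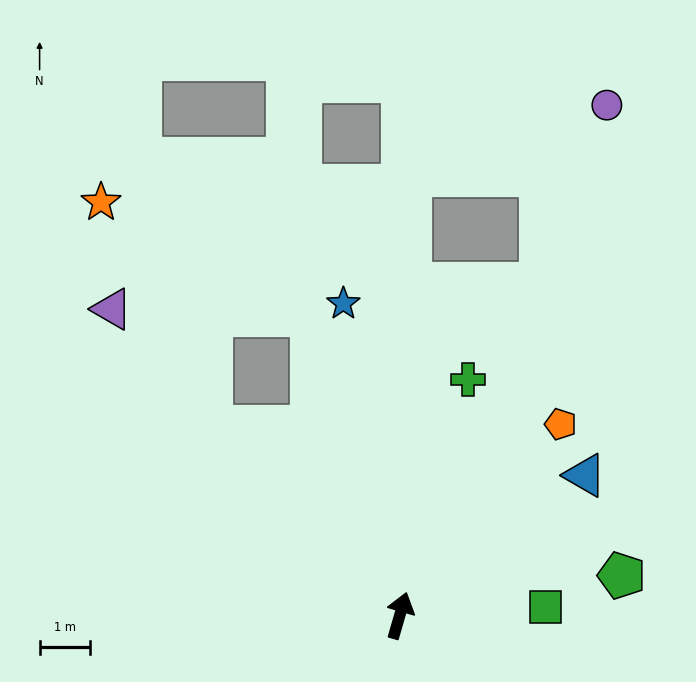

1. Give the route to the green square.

turn right 71°, forward 2.9 m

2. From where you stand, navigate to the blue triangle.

turn right 37°, forward 4.6 m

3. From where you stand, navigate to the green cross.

forward 4.9 m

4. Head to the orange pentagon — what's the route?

turn right 24°, forward 4.9 m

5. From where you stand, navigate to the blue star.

turn left 26°, forward 6.3 m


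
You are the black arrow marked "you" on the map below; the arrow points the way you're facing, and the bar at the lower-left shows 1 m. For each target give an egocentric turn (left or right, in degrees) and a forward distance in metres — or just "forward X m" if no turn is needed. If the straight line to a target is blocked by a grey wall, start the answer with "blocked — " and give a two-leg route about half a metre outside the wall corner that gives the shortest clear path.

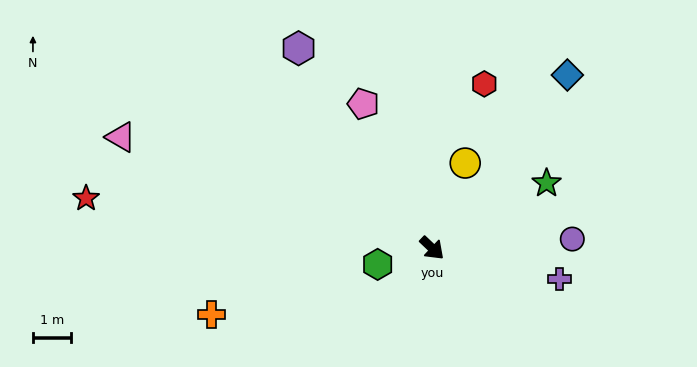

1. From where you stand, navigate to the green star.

turn left 73°, forward 3.5 m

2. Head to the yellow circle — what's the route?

turn left 112°, forward 2.4 m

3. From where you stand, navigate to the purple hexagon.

turn left 167°, forward 6.3 m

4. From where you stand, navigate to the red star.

turn right 145°, forward 9.2 m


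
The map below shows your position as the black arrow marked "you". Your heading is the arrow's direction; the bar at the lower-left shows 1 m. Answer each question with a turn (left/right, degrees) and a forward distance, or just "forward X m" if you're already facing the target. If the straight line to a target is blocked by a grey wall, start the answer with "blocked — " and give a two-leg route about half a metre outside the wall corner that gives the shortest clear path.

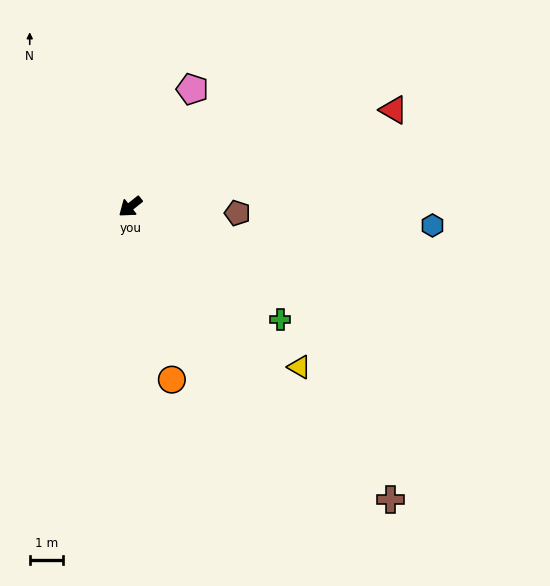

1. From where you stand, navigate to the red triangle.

turn left 162°, forward 8.3 m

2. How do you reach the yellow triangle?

turn left 98°, forward 6.9 m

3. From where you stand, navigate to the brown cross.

turn left 93°, forward 11.6 m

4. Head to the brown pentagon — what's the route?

turn left 138°, forward 3.2 m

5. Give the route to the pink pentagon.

turn right 156°, forward 4.0 m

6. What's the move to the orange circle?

turn left 65°, forward 5.3 m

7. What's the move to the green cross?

turn left 105°, forward 5.6 m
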